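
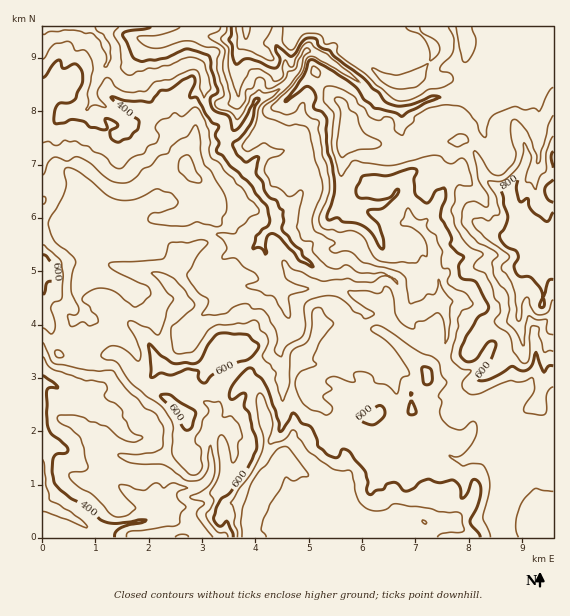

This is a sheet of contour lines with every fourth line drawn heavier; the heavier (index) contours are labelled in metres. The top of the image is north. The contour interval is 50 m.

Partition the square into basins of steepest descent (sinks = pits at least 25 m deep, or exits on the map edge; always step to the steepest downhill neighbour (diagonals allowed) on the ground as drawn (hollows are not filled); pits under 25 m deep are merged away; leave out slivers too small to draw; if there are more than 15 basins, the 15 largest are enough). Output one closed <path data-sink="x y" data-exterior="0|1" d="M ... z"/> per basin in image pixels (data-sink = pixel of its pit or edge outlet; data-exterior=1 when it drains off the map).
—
<path data-sink="43 27" data-exterior="1" d="M553 26l-511 1 0 289 8 9 1 19 8 10 20 7 14 0 10-6 13-2 10 8 8 15 9 6 4 0 4-5 8-12 10 4 34-4 7-6 4-10 7-7 23 5 1 12 4 9 0 8-3 4 6 2 6 6 8 31 1 32 11 9-9 23-19 28-3 14 1 13 306-1z"/><path data-sink="43 504" data-exterior="1" d="M43 317l-1 220 205 1 3-27 19-28 9-23-11-9-1-32-8-31-6-6-6-2 3-4 0-8-4-9 0-11-24-6-7 7-4 10-7 6-20 1-6 3-8 0-10-4-8 12-4 5-4 0-9-6-8-15-10-8-13 2-10 6-14 0-20-7-8-10-1-19z"/>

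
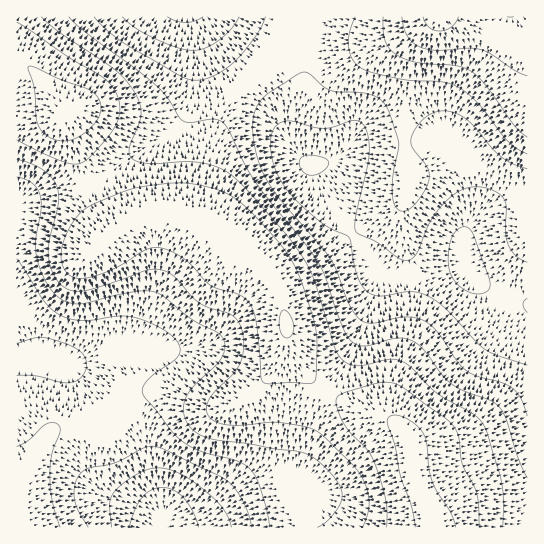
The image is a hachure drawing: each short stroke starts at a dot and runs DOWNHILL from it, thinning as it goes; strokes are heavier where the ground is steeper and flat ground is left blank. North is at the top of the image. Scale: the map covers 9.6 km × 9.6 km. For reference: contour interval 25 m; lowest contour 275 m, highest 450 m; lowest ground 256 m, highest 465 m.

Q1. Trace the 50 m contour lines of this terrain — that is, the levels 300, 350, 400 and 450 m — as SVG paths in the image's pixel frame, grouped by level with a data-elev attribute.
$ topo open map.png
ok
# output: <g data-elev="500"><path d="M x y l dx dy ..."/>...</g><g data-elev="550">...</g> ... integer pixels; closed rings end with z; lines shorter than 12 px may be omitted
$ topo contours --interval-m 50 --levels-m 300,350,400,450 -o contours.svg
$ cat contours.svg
<g data-elev="300"><path d="M112 527l-2-24 1-6 4-6 8-8 14-9 12-5 9-1 11 1 10 4 25 17 19 19 5 9 4 9"/><path d="M527 313l-4-8 1-4 3-3"/><path d="M471 293l-8-4-8-7-4-8-2-8 0-15 2-12 6-9 6-3 6 1 4 5 17 49 0 5-4 5-7 2z"/><path d="M307 175l-4-4-3-5-1-5 3-4 5-2 8 1 9 2 4 3 0 5-5 5-9 4z"/><path d="M203 17l-8 4-9 1-9-1-10-4"/></g><g data-elev="350"><path d="M60 527l-8-25-2-27 1-18 9-24-1-7-5-3-8 1-17 16-12 7"/><path d="M527 416l-6-17-7-9-10-7-27-7-11-6-9-9-19-28-12-11-9-4-11-1-36 6-7-1-5-4-9-15-13-33-6-12-49-58-17-25-6-14-4-16-1-15 0-13 5-12 7-9 32-21 6-3 7 2 13 12 7 4 35 3 13 5 6 5 4 7 10 31 0 8-5 26-1 18 3 13 3 3 4 2 7-1 6-6 8-11 5-10 1-8-1-6-15-20-2-8 2-8 6-10 7-6 8-4 13-2 15 5 11 9 18 22 10 9 12 8 14 5"/><path d="M17 259l28 43 7 8 9 5 10 4 12 2 35-5 15 1 24 9 17 12 6 9-1 8-5 6-18 12-9 8-5 8 1 6 29 36 13 12 18 9 35 9 13 9 5 8 4 11 7 21 3 17"/><path d="M265 17l-9 18-22 27-19 13-10 4-8 1-8-1-8-3-52-30-21-15-14-14"/></g><g data-elev="400"><path d="M503 527l0-28-2-20-14-46-8-14-8-6-34-20-26-25-9-7-13-2-32 7-8-2-7-5-8-13-18-61-8-19-17-25-33-39-24-25-9-6-10-5-25-4-43 1-8-1-6-3-3-4-1-6 10-26 2-10-2-11-6-12-8-11-11-10-54-36-19-16"/><path d="M17 159l14 5 12 6 9 8 5 9 1 16-8 35-2 15 4 17 8 13 10 7 13 1 30-8 33-13 15 0 13 7 18 20 9 7 9 4 17 5 7 4 5 6 4 10 1 13-2 12-7 13-25 27-4 9 2 8 6 6 12 4 15 0 38-3 27 5 13 6 34 32 11 17 4 12 1 11-2 10-4 12"/><path d="M383 17l2 22 3 8 6 6 9 5 11 4 41 4 16 5 15 15 29 41 12 10"/></g><g data-elev="450"><path d="M456 527l-5-14-14-22-5-10-3-14-2-24-3-9-6-7-8-7-9-4-8-1-5 3-1 5 8 23 6 31 11 30 3 20"/><path d="M284 337l3 1 3-1 4-8-3-11-6-8-4 3-2 8 1 9z"/><path d="M59 141l8 0 8-3 16-11 9-13 1-7-1-6-5-7-8-5-27-10-25-12-6-1-1 4 7 20 1 25 2 10 8 10z"/><path d="M423 17l6 10 10 4 7-1 5-3 8-10"/></g>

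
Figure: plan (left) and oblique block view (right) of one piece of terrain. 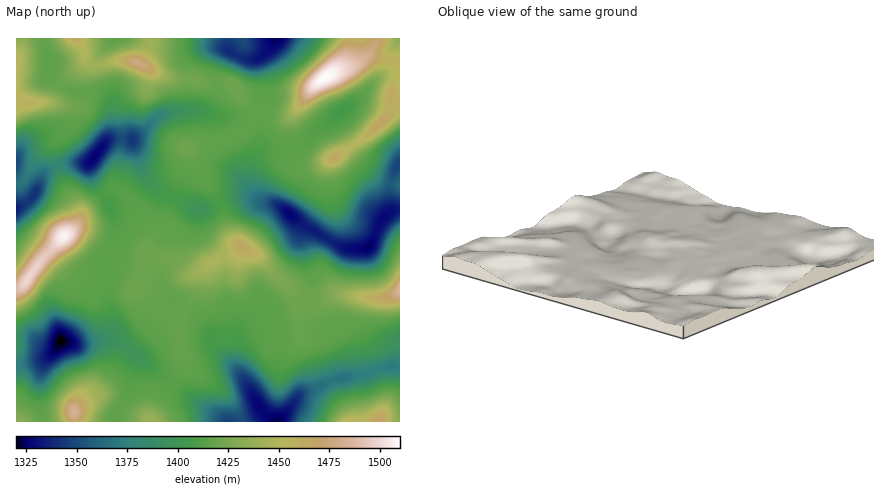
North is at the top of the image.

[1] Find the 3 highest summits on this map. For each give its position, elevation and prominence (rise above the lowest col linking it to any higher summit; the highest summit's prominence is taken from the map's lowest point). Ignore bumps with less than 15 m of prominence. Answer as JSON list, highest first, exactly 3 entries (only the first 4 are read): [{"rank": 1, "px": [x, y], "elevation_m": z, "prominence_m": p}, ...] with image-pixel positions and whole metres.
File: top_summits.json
[{"rank": 1, "px": [326, 78], "elevation_m": 1510, "prominence_m": 190}, {"rank": 2, "px": [64, 236], "elevation_m": 1508, "prominence_m": 100}, {"rank": 3, "px": [74, 412], "elevation_m": 1483, "prominence_m": 70}]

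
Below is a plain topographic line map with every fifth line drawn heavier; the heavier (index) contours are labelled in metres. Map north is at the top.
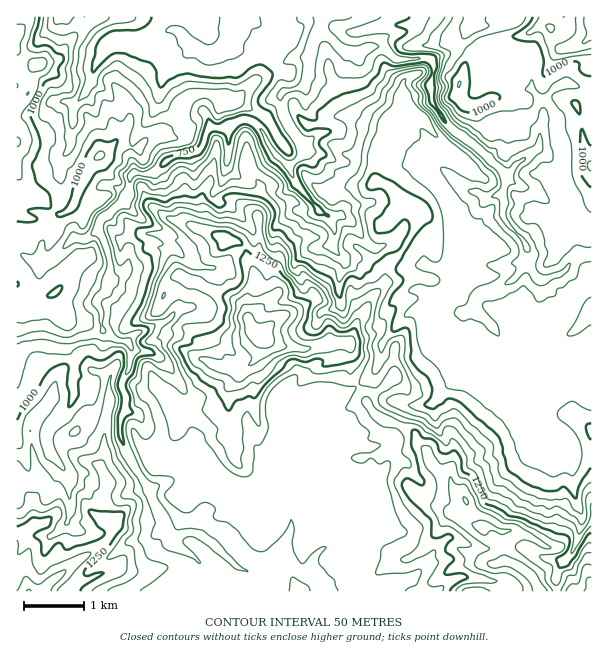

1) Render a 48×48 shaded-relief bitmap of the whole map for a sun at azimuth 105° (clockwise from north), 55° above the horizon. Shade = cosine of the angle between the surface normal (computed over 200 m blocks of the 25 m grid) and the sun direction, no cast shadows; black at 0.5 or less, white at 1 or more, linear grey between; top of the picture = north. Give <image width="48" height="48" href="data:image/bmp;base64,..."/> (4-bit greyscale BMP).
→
<image width="48" height="48" href="data:image/bmp;base64,Qk32BAAAAAAAAHYAAAAoAAAAMAAAADAAAAABAAQAAAAAAIAEAAATCwAAEwsAABAAAAAAAAAAAAAAABEREQAiIiIAMzMzAERERABVVVUAZmZmAHd3dwCIiIgAmZmZAKqqqgC7u7sAzMzMAN3d3QDu7u4A////AIedzNzMu7qZmaqYiaqYmqmHd0SKmGq1Jalp3LvNy7upmqqoiamZiKqoV4d4h5vGEbuGjNutyqqpmpmqiZiaqHirhmVom7zaAKuYd73My6mKqYmqmamJqHd5l2d3m7q9cLy4h3re26mamImrqZqpmZh1eXVpq6qromndhnje7JmpmZmaqZq6iZh2VmaamZiJl0aMlHm+64iqmZmqqZmqmZdmVXqpl3h5h3iJdIqr2mmqmaqpmamqmYVWdmvJmZh5cpmqdGrcyGiaqqqpiaqqmXNYdnvcmqmIYZmqhGnMuJiaqZu5maqpmXRnZ6vNuqqYc4qpVHvKaKqphq3KmqqZmpdUebzN26qpdXqnZnvJWaqoZ73KqpmYmZdVmazd3KqphmqniHzHeJqoaMzLqpmZmZdXmau8zKqpdmq2eXy2h3qoeLzLqqqpmIh4h5u7u6qZdjjKV3zXZWmoibvLqqmph5qYhou7qqmIiESslmrYRXmYebzbmqmYesu7poq6qqmImmV8t1nGN5mHaLztmqqoiczN2pqqqqqZmnZquGrEOJhWd6zeyaqauYvczKqpqqqZmodol3jWB4MleJvd2omr3Grcu6qqqqqpmXiIh3aZRiAniHi9yqqb7prcqqmqmaqqmYiZh4eHIxNmZVas3Kq877jtuqmamJqqqrqZu6dnQ0RWUyWt7YV43tm9uqmqmZmZqqqZvMdFZ2RnUAab7thlnty7uqqZmZmYiaqqzbdTBbp3UAapve6VXezLuqqYmqmYd6mbzcdUAJuYYzaLyb7HSe27u6upiKmIh7qJzdtUEEmaliWJypq2Vr3bq7u7p5p3iLqIrNyFMAealjWbuommVYzLq7qry5mYZ7uXityHUiaHl1eq3ImXVWvLq7qrzJWbl6q6d7pnVnZmaam6zst1eXe7q7qqvbV6uqqsy5ZHZ3ZmabvLrMyFZ5mbu7qqu4aJmaqrvdY2ZTV4doneqqqVM4qazLqsqHmZmbuqvOxUIUZ4ZlbO3LqFJHmazLuslYmZiJq5m87SBURohVaczLaIZmeavLvMhHmZh7u5e83nNUVopmecyUaHV5mqu7u8pneIdty5aM3tlyRmuFirt1dmRqqqu6mt1ViYZd3KZZ3tzYRTqUq6t0VmNau7upq7p0aHQt3ccmzbztyieUvLu2RGRJu7qqu3fKZmU93dk1i7rLzraDvJvGRmNIq7q7tWmslmZtzNpWecqbveuEm7uIl1RHqqy7RpqspmeN28pmeLyXrcq7ispoeHU1mruxWrqruGie7st1aKymjKes7bh3Z3ZDW9kRi8uruGm77s21WLy2WJiK3tqHV3YxS9kEupu7qYmpzd7nSau4VndmjdzIaIZBGekCu5qqm6mIre7pSKq6iIiGarzZaqdDEqoBm5mperh5i9/sd5qqqqmIeLzJerhXh4UBaqqpZqquuK3uuaqaqqqoiJzbiqqVNYd4V6qZZXmu7Jney6u6qau5iYrNl3mpdlRalWdneIZs7qeby7zLqaq5iIrMqIeIiHVIqHdBSZVA=="/>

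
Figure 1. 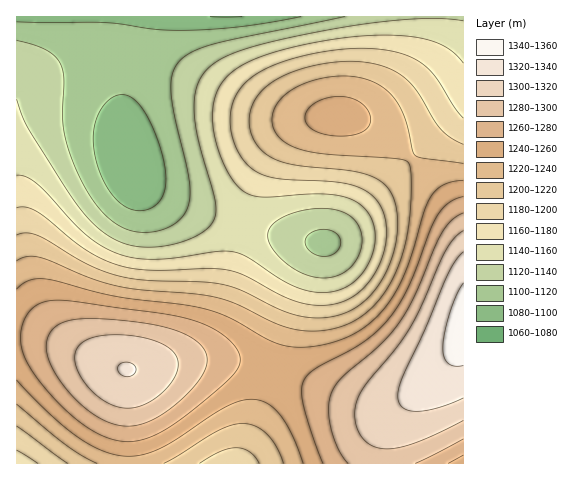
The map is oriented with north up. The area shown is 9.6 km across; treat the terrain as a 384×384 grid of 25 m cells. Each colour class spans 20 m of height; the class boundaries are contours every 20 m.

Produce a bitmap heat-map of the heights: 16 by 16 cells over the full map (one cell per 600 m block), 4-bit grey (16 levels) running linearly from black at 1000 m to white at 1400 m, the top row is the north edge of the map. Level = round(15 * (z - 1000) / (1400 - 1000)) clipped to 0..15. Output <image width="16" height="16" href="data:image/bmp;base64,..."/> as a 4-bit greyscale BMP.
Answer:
<image width="16" height="16" href="data:image/bmp;base64,Qk32AAAAAAAAAHYAAAAoAAAAEAAAABAAAAABAAQAAAAAAIAAAAATCwAAEwsAABAAAAAAAAAAAAAAABEREQAiIiIAMzMzAERERABVVVUAZmZmAHd3dwCIiIgAmZmZAKqqqgC7u7sAzMzMAN3d3QDu7u4A////AHiZmYiImru6iau6mImrvMuavMupmau8zKu8y7qpqrzNq7u7qpmZq82qqqmZh3eKvZmYiId2Zni8iHZmZmVVaKx3ZUVVVVVnm2ZURFZmZmiaZUM0Vnd3iIlVQzRWeJmYiFVERFeImZiHVUREVniJiHdURERVZnd3dkRERERFVWZm"/>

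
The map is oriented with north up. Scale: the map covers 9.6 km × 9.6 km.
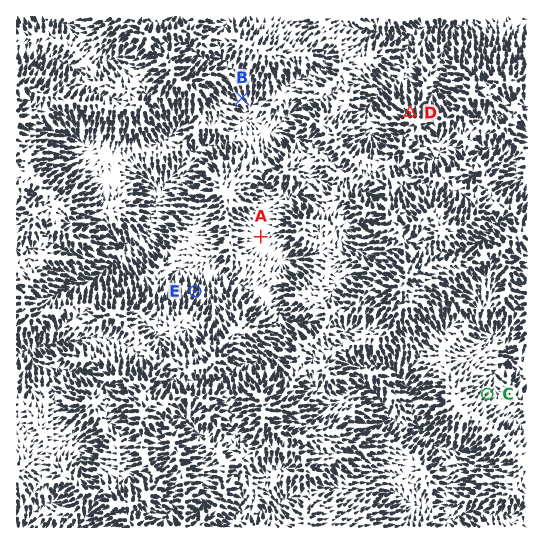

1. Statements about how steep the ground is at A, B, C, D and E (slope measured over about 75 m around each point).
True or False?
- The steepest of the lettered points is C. False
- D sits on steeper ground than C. True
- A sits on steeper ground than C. False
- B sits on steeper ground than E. False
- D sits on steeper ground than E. True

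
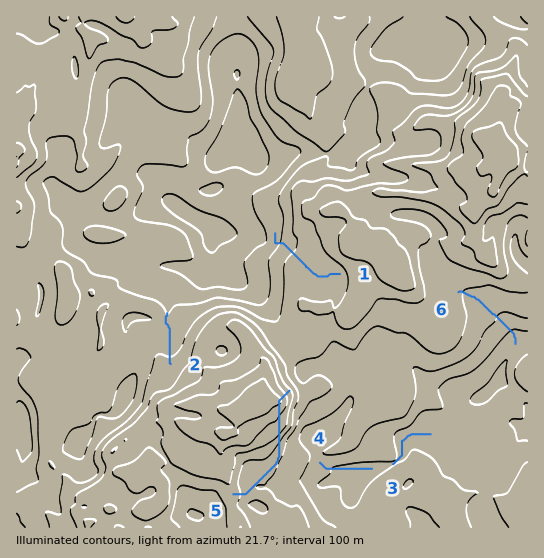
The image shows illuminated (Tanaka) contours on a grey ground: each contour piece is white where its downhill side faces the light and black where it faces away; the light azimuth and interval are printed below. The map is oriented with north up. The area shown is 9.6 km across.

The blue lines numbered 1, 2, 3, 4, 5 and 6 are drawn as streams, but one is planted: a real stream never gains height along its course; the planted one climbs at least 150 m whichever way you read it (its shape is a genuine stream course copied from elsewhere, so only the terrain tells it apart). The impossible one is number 5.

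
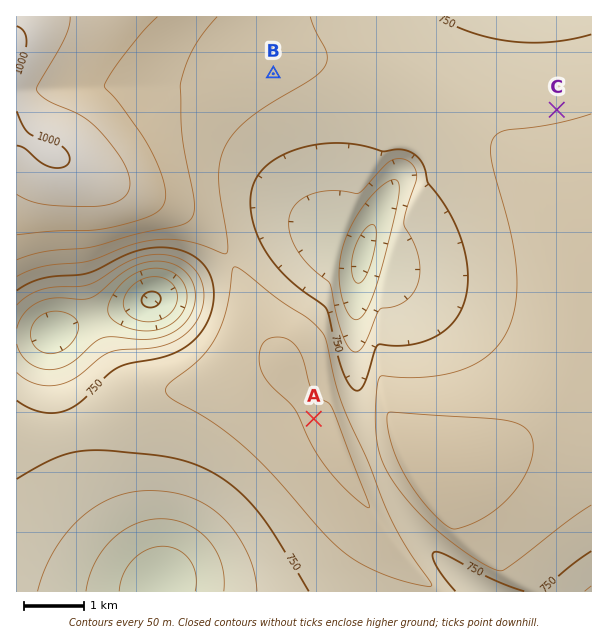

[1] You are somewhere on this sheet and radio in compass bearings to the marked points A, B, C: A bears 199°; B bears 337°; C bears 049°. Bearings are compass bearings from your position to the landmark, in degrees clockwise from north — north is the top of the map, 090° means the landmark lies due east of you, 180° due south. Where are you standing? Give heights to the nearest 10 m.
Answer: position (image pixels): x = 361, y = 280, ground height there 600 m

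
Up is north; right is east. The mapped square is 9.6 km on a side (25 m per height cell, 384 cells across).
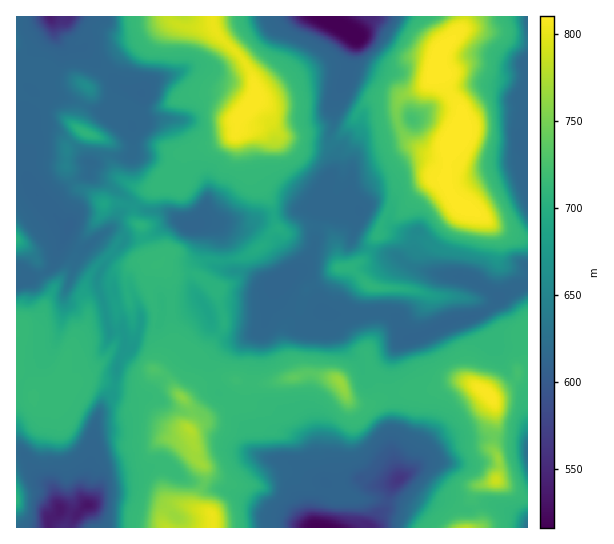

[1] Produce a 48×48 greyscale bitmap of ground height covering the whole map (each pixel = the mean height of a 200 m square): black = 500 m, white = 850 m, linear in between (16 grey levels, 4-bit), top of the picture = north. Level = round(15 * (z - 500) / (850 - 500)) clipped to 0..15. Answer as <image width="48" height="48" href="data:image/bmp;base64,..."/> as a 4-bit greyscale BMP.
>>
<image width="48" height="48" href="data:image/bmp;base64,Qk32BAAAAAAAAHYAAAAoAAAAMAAAADAAAAABAAQAAAAAAIAEAAATCwAAEwsAABAAAAAAAAAAAAAAABEREQAiIiIAMzMzAERERABVVVUAZmZmAHd3dwCIiIgAmZmZAKqqqgC7u7sAzMzMAN3d3QDu7u4A////AFUiIjRXmbzMzdyZZVQhESIiNWiZq7upl2UyIiNGmau8zduYZVQzMzRERFeJmZmZmIVCIiJGmau8zLqZdVVUVVVURFZ5mZmZmXVDQzNGiau7qqmZl1VVVVVEQ0Vomaq7qWVEVERWmZqpqqmZl1VVVVVEMzRXiarMqVVVVVVXmZmZq6mZdlVVVVVUQzRVaJm7qFVVVVVXmZmau6mYZVVVVVVVRERVaJmrl1Z3dlVomaqry6mYd2ZlVVZVRFVVeZq6l2iZl1Vomau7y6mZmZiHZnh1VVVWiZqql4mZmWVomaq8y6mZmZmYiJmXVVZ4mZq6mJmZmYVomZqruqmZmZmZmZmZh4iZmavLmZmZmZd4mZmrupmZmZmZmaqZmZmZmbzcqZmZmZh4mZmrqZmZmZmZmrqZmZmZms3cqZmZmZmImZmqmZmZmaqqq7qZmZmZq93LqZmZmZmHmaqZmZmZmZqqq6mZmZmZq7uqmZmZmZmHiZmZmZmZmZmZmZmZiImZmZmZmZmZmZmIeJmZmZmId4mYiImZdmeImZmZmZmZmZmIeJmZmZh2VWZmVWeIdVVWeZmZmZmZmZl3iJmZmYh2VVVVVVVnZVVVVniZmZmZiZh4iJmZmIl2VVVVVVVVVVVVVVV4mZmYiJh4iJmZiIiGVVVVVVVVVVZmZVVWeXeIeIh4iJmZiJmGVVVVVVZnZnd3d2ZVVlVoZ4eImZmZiZmGVVVVVWeJmIh2ZlVVVVVWZneImZmZmYiHVVVVV4iYh3ZlVVVmVVVVVWd4mZmZmIh3dlVVaJmIdmZlVWZ3ZWZVVVZ3mZmZiIiIiHZVV3iIdmZnd3eIdoZVVVVneJmYd2Z4iIdlVmZ4d3d3iImZmHVVVVVneIh2VVVneIh1VlVomHd4mqu6mWVVVVdmiYdlVVVmeIdlVVVXmIeJvN3bmFVVVVd3eHdlVVVneIZVVVVWiZma3d3allVVVWeHd4iIdVZ4iYZVVVVViZms3d25hVVVVmd3eJmZl2iJmYdlVVVWiZrN3dypdVVVVlZniJmZmImZmZh2VVVniZvd3duYZVVVZlVnZ4mZmZmZmZmHVVVnmZvd3cqXVVVVZlVVVXmZmZmqmZmYZVVomazd3dqXVVVVZmZmVXmZmZq7u7qZdmZ4mrzd3duXVVVVZ4h2VWiJmazdzMupdmd4mrvN3dyoVVVVaIdlVVZ3iazd3cuZdmeJmqq83d2nVVVVd2VVVVZniazd3duZZWiJmqqs3dynVVVVVVVVVVeJmavd3duZZVeJm6q83duXVVVVVWZVVVaZmZrN3cuZZVWJm7zN3cqXVVVVVnZVVVV5mZq93cqZZVV5mrzd3bmYZVVVVmVVVVVomZq93KmYZVVomazd3bqYdVVVVVVVZ3iImZrNypmXZVVXmazd3bqYZVVVVVVWeZmZmazcqZh2VUNFeavd3bqZdlVUVVVXmZqqu83Kl2ZVVCETWJvN3cupl1VDRFVXmavMzdyphVVEIRESRpq83dypl1UyI1VWmbzMzdypZVQxEREiNXmazduplg=="/>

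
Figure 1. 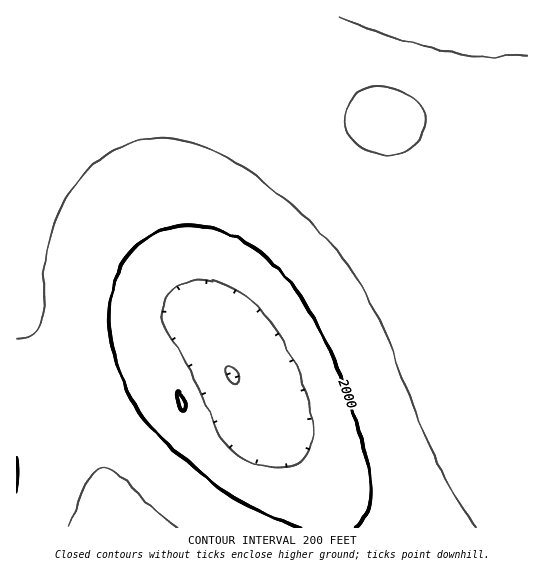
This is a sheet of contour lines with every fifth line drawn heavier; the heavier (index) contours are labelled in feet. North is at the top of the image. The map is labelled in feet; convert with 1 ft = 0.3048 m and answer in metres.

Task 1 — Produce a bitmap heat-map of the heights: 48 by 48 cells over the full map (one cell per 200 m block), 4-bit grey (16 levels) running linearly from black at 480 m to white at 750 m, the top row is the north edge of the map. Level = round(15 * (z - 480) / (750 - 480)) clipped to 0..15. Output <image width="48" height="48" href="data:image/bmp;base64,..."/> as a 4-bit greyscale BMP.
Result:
<image width="48" height="48" href="data:image/bmp;base64,Qk32BAAAAAAAAHYAAAAoAAAAMAAAADAAAAABAAQAAAAAAIAEAAATCwAAEwsAABAAAAAAAAAAAAAAABEREQAiIiIAMzMzAERERABVVVUAZmZmAHd3dwCIiIgAmZmZAKqqqgC7u7sAzMzMAN3d3QDu7u4A////AImaq7vLu7u6qpmYiHd3d3d3iImZqqu8zIiaq7u7u7uqqZmId3dmZnd3iJmaqru8zYiZqru7u6qqmYh3dmZmZmd3iJmaq7vM3XiZqru7uqqZmId2ZlVVVmZ3iJmqq7zM3XiZqru7qqmYiHZlVVVVVWZ3iJmqu7zM3XiJqqu6qpmId2ZVREREVWZ3iZqqu8zN3XiJqqqqqZiHd2VEMzNERWZ4iZqru8zN3YiZqqqqmYh3dlQzMzM0RWZ4iaqru8zN3YiZqqqqmId3dlMyIiM0RWd4maq7vMzM3YiZqqqpmHd3dkMiIiI0RWeImaq7vMzM3YmZqqqZh3Z3dTIRESI0VWeImqu7vMzM3ZmZqqmYh2Z3dTERESI0VmeJmqu7vMzMzZmaqqmYd2Z3ZCERESI0VniJqqu7zMzMzJmqqpmIdmZ3UxEBESM0VniZqru7zMzMzKqqqpmHdmZmQhABESNFZ3iZqru7zMzMzKqqqpmHZlZlMRAREiNFZ4iaq7u7zMzMzKqqqpiHZVVUIRERIjRVZ4maq7u7zMzMzLqqqZiHZVVDIRERIzRWeImqq7u8zMzMzLuqqZh3ZVQzIREiI0VmeJmqu7u8zMzMzLu6qZh3ZVQzIiIiNEVniJqqu7u8zMzMzLu6qZh3ZVQzIiIzRFZniZqru7vMzMzMzLu6qZh3ZVRDMzM0RWZ4iaqru7vMzMzMzLu6qZiHZlREMzREVWd4maq7u7zMzMzMzLu6qZiHdlVERERVZneJmqq7u8zMzMzMzLu6qpmHdmVVVVVWZ3iJmqu7u8zMzMzMzLu6qpmId2ZlVVZmd4iZqru7vMzMzMzMzLu6qpmIh3ZmZmZ3eImaq7u8zMzMzMzMzLu7qqmYiHd3d3d4iJmqu7vMzMzMzMzMzLu7qqmZiIh3d3iImZqru7zMzMzMzMzMzLu7qqqZmIiIiIiZmaq7u8zMzMzMzMzMzLu7uqqpmZmIiZmZqqu7vMzMzMzMzMzMzLu7uqqqmZmZmZmqqru7zMzd3d3czMzMzLu7u6qqqqmZmaqqq7u8zM3d3d3d3MzMzLu7u7qqqqqqqqqru7vMzd3d3d3d3MzMzLu7u7u6qqqqqqq7u7zM3d3u7u7d3czMzLu7u7u7uqqqq7u7u8zM3d7u7u7t3czMzLu7u7u7u7u7u7u7vMzN3e7u/+7t3dzMzLu7u7u7u7u7u7u7zMzN3e7v//7u3dzMzLu7u7u7u7u7u7u7zMzd3e7///7u3dzMy7u7u7u7u7u7u7u8zMzd3e7v/+7t3czMy7u7u7u7u7u7u7u8zMzN3e7u7u7d3czMy7u7u7u7u7u7u7u8zMzN3d7u7u3dzMzLu7u7u7u7u7u7u7u8zMzM3d3d3d3MzMu7u7u7u7u7u7u7u7u8zMzMzd3d3MzMu7u7u7u7u7u7u7u7u7u7zMzMzMzMzLu7u6qqq7u7u7u7u7u7u7u7vMzMzMzLu7qqqqqqqru7u7u7u7u7u7u7u8zMy7u7qqqpmZmZqru7u7u7u7u7u7u7u7u7u7uqqZmZmZmZmQ=="/>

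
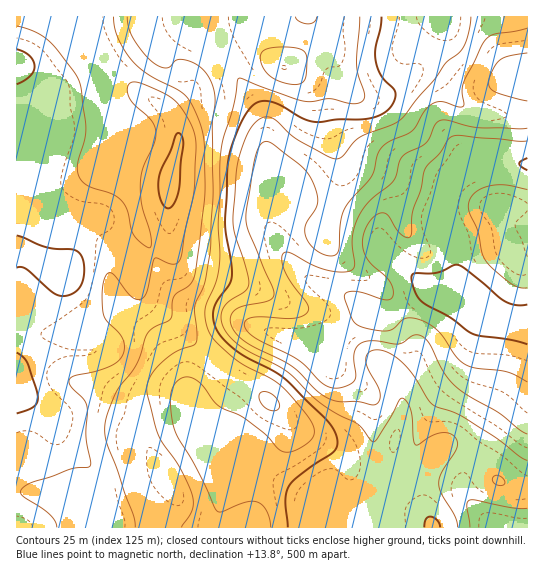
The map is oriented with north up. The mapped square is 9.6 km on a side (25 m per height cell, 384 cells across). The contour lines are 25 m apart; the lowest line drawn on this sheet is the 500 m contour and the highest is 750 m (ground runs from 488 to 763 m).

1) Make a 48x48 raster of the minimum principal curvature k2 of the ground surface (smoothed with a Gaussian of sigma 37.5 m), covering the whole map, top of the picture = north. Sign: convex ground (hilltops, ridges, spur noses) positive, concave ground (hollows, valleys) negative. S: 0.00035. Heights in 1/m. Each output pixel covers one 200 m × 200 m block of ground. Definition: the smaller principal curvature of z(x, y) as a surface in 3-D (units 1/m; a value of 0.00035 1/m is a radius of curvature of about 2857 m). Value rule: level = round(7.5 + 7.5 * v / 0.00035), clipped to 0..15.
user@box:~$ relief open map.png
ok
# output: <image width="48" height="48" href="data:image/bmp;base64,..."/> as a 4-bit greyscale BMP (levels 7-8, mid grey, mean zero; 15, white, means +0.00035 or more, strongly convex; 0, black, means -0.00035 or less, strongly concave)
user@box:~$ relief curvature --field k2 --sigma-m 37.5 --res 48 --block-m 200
<image width="48" height="48" href="data:image/bmp;base64,Qk32BAAAAAAAAHYAAAAoAAAAMAAAADAAAAABAAQAAAAAAIAEAAATCwAAEwsAABAAAAAAAAAAAAAAABEREQAiIiIAMzMzAERERABVVVUAZmZmAHd3dwCIiIgAmZmZAKqqqgC7u7sAzMzMAN3d3QDu7u4A////AJh3d3d4qAdERDaJmZc0d3d3cniayDFDIXZmZ2Z3hQJHhDWJmHYWd3d3c3iZlAATRVVWZmZ3cQSJlTVnd2UWd3d3ZWh2QAJoiGZmZmd3UBiYdDVmZlVAdzNHZlZUMTeZh3d3dniIEFqYUzZndlVlEnlFdkVVQ0iphnd3dniHAHmXQ0d3ZWd3U2lyZkV3ZEaIhWd3h3d0A3iFMnd3ZniHZFhxZ0OIdUZ4dWd4h3ZiFWZjNXd3VniIhlhgaVF5llZ4dWZ4h2ZSR2ZTN3dkVWiZh1dgaXFJqGeHZWZ4iHZTWHZEV1VVVWeIhkdxSIMmiXd2ZXZomYdUWHZEZWZleHd4dDdyJ4YlZ3ZmZoZniHdkR3ZEVndli6h3UTdhJodFZ2Zmd5dmdlZmRWZUVnd2eql2IDUgJXdGZ2Z3d5hlQ0RVVFVUVWd2ealzATIAVnVnZmd4h3ZURVVndVZkRndmeZdBASEXmGR3ZWd4h4ZmZ4iZllZkR5hmd1IQBgN82BWHZVd4iHd3d4ibpkZlRodVQQAAdwR7shiXZVd3iFVmZniahUV3VEQwAAAWdyI1MEqoVVZ3d2VVVVZ3VFaJdCAAAAIzNEIQAXqmVWZmVXd3ZVVlRXZ5hRAAAld3d2UUYTZkRWZUM3d3ZlZkR4ZmQhADVneHeIRmRDMzRWZUQ3Zmd2VTaIdTRUJFZ3d2ZkIiZlQ0VnVEVmVnmXUzeIU2iVRmZ3dTIRNomVNFZlQ1imZ4qpUkiXNZmVVmZ3QQAkVXlhJWZkRYm1d4mYQlmVOJh2Vmd0EBWIZFQAR3ZEaIiWd3iHU2iDWIh3VVZSAnqpYxAEiHU0iYh3d2Z2VWZjaHeHQ0UyNpqoUwA4h1Q1iIiHdmd2V2ZDZ3d3QjQ0VomHUwGIdSclZ3d2Z3dmeYUjd3d2MCRWZnh2VAGIY1RGZmZnd3d3mpQUiHd3QCRnd3ZmZRFnY0NYmYd3d3d3iXMVmIiIUCRnd2ZmZkFGdSNYqpiId3dmZlMmmZiJUSRmdmZnd2RHljNGiph4ZmZVVVQ3mYiIQSRmZmZ4mIZXhkQ0VmZWVnZVVnRGmHd3QjRVVVZ4mYh2VVRDESIndodlV3U1h3d2QzNERWZ3d3ZUNVQ1ZCEXdYh1R3czZ4mFRTIzVnd3ZVQ0Z3UwABIndYiFR3dTV6tyV0EUeId2VERXeGIBNEZ3dXiWRndERpkiZ0EViHdkNFZ2diA4l3iXdmeGR2RFVoUEh1IUVWZUaJiHZAOJh3eFdmZ1R0VniYAohkIkRWZXmYiYZCaHZ3d2VoiFRleYmSB5dTEmZ4ZYmHd3dTVkRVRHZomFRWeHYQWYUyJZiIVYh2Vnd1ZUNFd4dnhkVmZUAEmmMiWaqXVnZlVneHdmRGd5h3ZUZ2ZABHhzEleKqGVnZlVmeGZ3VEVpmHVGeHYQVmcxJXZ4dmZ4hlVmZlaIVFQ4h1RXd2QFdlE1V3ZURWd4d1VWZVeIQ1ZlVVV3d1EndRd0eHdlVWdnd2VVZomHRHiDNFd3dlBXYmdziId3eJmIiHZVZ5qXRXiA=="/>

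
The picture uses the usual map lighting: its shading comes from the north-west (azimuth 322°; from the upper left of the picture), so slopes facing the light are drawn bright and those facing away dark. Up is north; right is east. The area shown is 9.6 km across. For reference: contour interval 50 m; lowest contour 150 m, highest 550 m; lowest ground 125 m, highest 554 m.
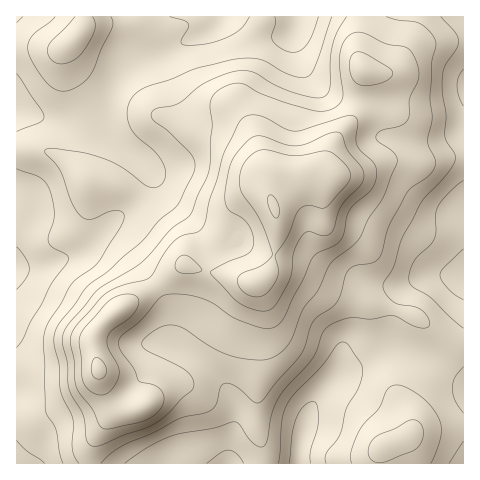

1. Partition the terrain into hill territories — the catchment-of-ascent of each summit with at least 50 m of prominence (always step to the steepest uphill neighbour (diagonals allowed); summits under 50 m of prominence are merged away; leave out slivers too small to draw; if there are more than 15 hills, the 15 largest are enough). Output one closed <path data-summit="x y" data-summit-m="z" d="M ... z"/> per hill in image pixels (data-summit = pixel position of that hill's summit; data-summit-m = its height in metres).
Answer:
<path data-summit="274 208" data-summit-m="554" d="M297 16l-76 0-15 16-47 22-27 8-6 5-10 14-7 18-3 19-3 2-46 2-36-10-5 0 0 155 25 0 30-11 10-4 23-19 6 1 10 7 42 53 6 15 1 21 5 13 29 19 18 20 12 20 2 7 0 15-7 24 1 16 70 0 2-22 4-19 5-13 9-14 21-22 43-22 19 0 29 8 33 19 0-282-38 10-34 2-23-8-35-6-11-5-14-15-9-16-6-21z"/><path data-summit="98 369" data-summit-m="512" d="M108 233l-9 2-14 13-14 8-30 11-25 2 0 194 212 1 2-23 5-17 0-15-7-17-25-30-29-19-5-13-1-21-6-15-34-45z"/><path data-summit="386 446" data-summit-m="316" d="M395 351l-12 1-40 20-19 18-14 20-5 13-4 19-1 22 164-1 0-82-33-21z"/><path data-summit="364 70" data-summit-m="428" d="M463 16l-165 0-4 22 6 21 5 11 22 22 10 4 32 5 23 8 34-2 27-6 11-5z"/><path data-summit="74 40" data-summit-m="330" d="M220 16l-203 0-1 95 41 11 46-2 3-2 9-35 12-18 10-6 28-7 41-20 11-10z"/>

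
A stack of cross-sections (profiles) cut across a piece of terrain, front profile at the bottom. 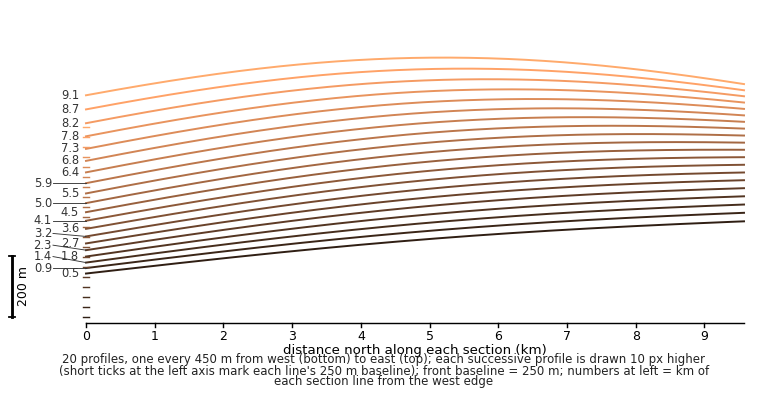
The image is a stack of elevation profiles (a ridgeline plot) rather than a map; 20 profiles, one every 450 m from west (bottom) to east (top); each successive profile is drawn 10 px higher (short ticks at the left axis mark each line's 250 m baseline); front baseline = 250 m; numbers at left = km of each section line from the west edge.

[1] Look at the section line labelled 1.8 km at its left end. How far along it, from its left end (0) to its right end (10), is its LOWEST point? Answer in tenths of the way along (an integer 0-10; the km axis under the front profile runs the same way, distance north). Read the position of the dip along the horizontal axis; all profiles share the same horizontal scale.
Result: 0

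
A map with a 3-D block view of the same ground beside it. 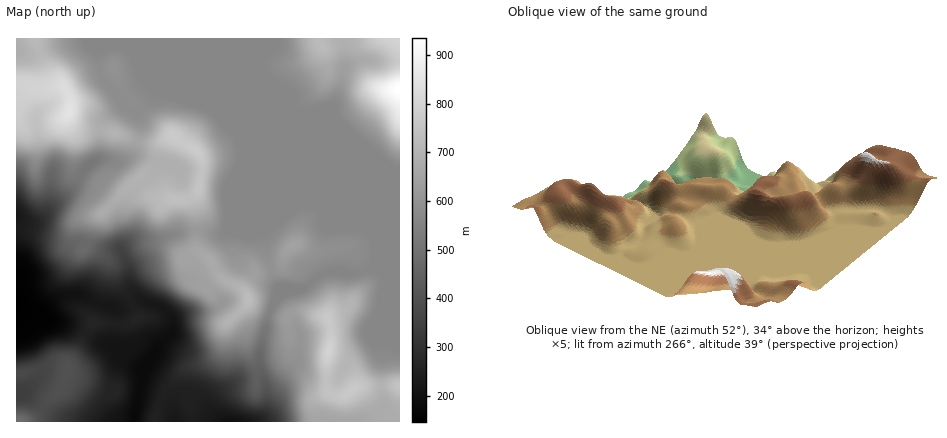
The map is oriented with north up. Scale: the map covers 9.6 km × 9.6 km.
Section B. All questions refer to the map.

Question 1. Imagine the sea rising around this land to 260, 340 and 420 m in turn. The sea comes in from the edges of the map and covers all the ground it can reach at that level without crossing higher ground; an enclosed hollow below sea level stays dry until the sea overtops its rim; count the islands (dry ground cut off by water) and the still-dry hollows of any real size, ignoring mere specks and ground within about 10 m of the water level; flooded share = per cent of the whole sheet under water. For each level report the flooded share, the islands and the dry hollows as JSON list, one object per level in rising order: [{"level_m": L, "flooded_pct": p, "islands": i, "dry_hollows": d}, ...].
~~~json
[{"level_m": 260, "flooded_pct": 14, "islands": 0, "dry_hollows": 0}, {"level_m": 340, "flooded_pct": 18, "islands": 0, "dry_hollows": 0}, {"level_m": 420, "flooded_pct": 24, "islands": 0, "dry_hollows": 0}]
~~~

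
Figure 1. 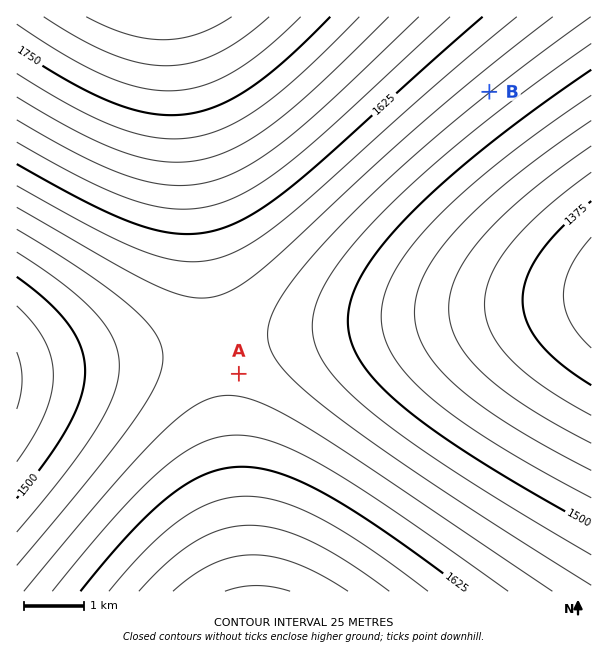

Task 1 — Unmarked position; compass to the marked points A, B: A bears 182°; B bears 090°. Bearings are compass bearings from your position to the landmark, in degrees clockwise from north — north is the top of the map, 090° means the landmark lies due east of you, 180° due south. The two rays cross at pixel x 249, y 92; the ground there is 1745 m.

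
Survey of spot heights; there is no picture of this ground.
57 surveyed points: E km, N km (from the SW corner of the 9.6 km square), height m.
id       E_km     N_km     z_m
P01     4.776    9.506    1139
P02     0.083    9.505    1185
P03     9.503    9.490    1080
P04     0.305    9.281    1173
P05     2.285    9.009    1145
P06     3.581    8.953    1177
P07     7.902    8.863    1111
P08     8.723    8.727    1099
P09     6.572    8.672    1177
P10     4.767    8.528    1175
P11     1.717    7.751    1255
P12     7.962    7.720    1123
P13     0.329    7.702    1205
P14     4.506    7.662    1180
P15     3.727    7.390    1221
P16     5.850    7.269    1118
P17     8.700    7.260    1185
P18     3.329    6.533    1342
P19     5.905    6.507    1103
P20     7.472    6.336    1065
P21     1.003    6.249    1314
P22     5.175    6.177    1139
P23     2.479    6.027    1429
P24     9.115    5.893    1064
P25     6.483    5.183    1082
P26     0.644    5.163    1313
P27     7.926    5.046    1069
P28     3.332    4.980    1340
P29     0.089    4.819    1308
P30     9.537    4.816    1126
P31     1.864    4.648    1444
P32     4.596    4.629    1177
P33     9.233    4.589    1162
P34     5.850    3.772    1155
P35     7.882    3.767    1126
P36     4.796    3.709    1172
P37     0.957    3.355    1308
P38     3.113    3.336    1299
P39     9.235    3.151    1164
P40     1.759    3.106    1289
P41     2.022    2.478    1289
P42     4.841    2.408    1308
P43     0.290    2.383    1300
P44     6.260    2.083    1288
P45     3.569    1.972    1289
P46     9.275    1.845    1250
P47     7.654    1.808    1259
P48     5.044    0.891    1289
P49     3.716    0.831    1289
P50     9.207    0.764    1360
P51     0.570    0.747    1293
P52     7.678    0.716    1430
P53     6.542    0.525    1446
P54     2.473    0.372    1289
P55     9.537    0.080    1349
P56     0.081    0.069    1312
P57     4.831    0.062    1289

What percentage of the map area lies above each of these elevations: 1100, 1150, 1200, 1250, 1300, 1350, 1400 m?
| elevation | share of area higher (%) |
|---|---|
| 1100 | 89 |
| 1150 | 74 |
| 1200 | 57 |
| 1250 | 47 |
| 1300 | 24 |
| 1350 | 13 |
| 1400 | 6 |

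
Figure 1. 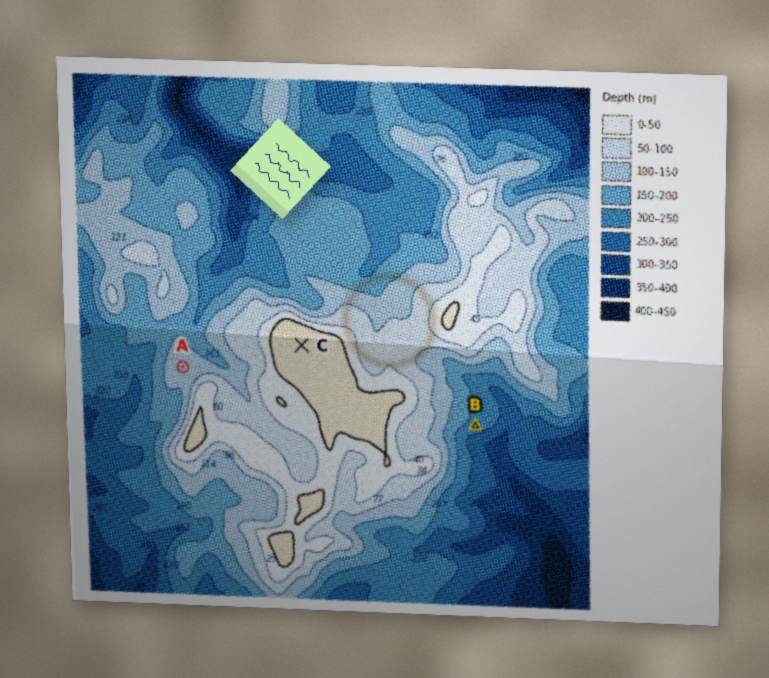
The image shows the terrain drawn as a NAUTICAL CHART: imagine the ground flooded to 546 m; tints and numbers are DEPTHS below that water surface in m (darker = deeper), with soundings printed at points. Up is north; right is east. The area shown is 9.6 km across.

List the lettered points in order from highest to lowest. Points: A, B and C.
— C A B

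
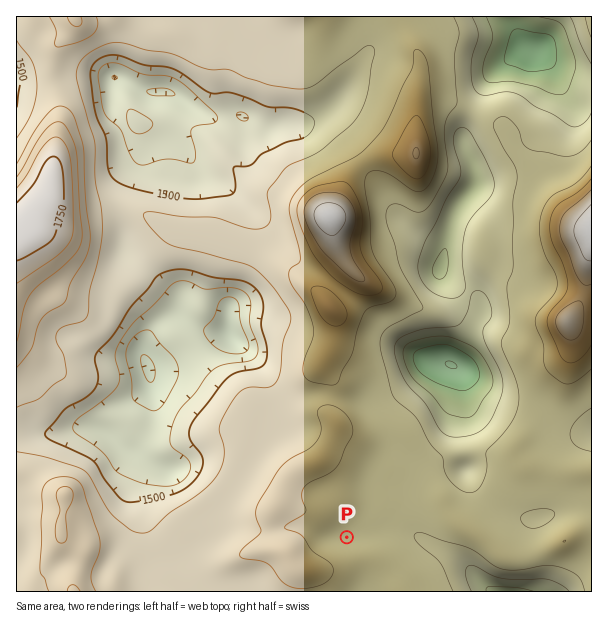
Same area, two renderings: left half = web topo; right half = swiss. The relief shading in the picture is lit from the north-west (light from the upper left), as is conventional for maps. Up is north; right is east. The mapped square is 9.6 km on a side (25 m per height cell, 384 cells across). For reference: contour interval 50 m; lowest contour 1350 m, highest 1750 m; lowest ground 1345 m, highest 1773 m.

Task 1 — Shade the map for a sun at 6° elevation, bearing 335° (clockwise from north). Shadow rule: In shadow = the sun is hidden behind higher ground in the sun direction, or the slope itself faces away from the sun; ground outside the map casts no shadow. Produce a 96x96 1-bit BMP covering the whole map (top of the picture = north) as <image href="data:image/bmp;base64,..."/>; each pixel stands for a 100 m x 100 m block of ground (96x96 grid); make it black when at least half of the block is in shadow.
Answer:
<image width="96" height="96" href="data:image/bmp;base64,Qk2+BAAAAAAAAD4AAAAoAAAAYAAAAGAAAAABAAEAAAAAAIAEAAATCwAAEwsAAAIAAAAAAAAA////AAAAAAAAAAAAAAfwAAAH//gAAAAAAAfwAAAP//AABAAAB4HgAAAf//AADgAAD8AAAAAf//AADgAAB8AAAAA///gBjgAAA8AAAAA8APwBhgAAAAAAAAA4ADwAAgAAAAAAAAAwABwAAAAAAAAAAAAAAAAAAAAAAAAAAAAAAAAAAAAAAAAAAAAAAAAAAAAAAAAAAAAAAAAAAAAAAAAAAAAAAAAAAAAAAAAAAAAAAAAAAAAAAAAAAAAAAAAAAAAAAAAAAAAAAAAAAAAAAAAAAAAAAAAAAAAAAAAAAAAAAAAAAAAAAABwAAAAAAAAAAAAAABwAAAAAAAAAAAAAAAwAAAAAAAAAAAgAAAAAABgAAAAAABwAAAAAAAAAAAAAAAAAAAAAAAAAAAAAQAAAAAAAAAAAAAAD4AAAAAAAAAAAAAD/4AAAAAAAAAAAAAH/4AAAAAAAAAAAAAP/4AAAAAAAAAAAAAH/8AAAAAAAAAAAAED//AAAAAAAAAAAAMD//wAAAAAAAAAAAcB//4AAAAAAAAAAA8Af/8AAAAAABwAAA8wB/8AAAAgAH/wAB/4B/+AAAAgAP/4AB/4D/+AAAAAAP/8AB/wP/+AAAAAAf/8AA/x//+AAAAAw//8AA/z//+AAAAAx//4AA////+AAAABx//4AA////+APAAD7//wAA////+AfAAD///wAA////+A/AAH///gAA/////h/AAP///AAAP//////gAP//8AAAH//////gAAf4AAAAH//7///wAAf4AAAAD//7///wAA/4AAAAD//5///4AB/wAAAAD//4f//4AD+AAAAAD//4H//wADwAAAAAH//4H//wAHAAAAAAH//4H//AAAAA4AAAH//4D/AAAAMB/AAAH//4A4AAAA+B/gAAB//4AAAAAB+B/gAAAf/wAAAAAD+A/gAAAP/wAAAAAD8A/gAAAB/wAAAAAH8A/gAAAA/gAAAAAH8B/gAAAA/gAAAAAD8B/gAAAA/gAAAAAB4B/gAAAA/AAAAAAAAB/gAAAA/AAAAAAAAD/wAAAA/AAAAAAAAH/wAAAA/AAAAAAAAf/wAAAA/AAAAAAAB//wAAAA/AAAAAAAD//wAAAA/AAAAAAAH//gAAAA+AAAAAAAHj+AAAAAewAAAAAAAB8AAAAAewAAAAAAAA8wAAAAMwAAAAAAAA/wAAAAAAAAAAAAAAfwAAAAAAAAAAAAAAPwAAAAAAAAAAAAAAPwAAAAAGAAAH4AAAPwAAAAAeAAD/8AAAHgAAAAA+AH//+AAADgAAAAB/B////AAAAAAAAAB//////wAAAAAAAAD//////4AAAAAAAAD////wA8AAAAAAAAD///+AAMAAAAAAAAH///4AAEAAAGAAAAP//8AAAAAAAPAAAA///wAAAAAAAfgAAA///gAAAAAAAfwAAB//+AAAAAAAAfwAAA/+AAAAAAAAAfwYAA/4AAAAAAAAAfx8AAf4AAAAAAAAAMD+AAf4AAAAAAAAAAH+AAOAAAAAEAAAAAP+AAAAAAAAOAAAAAf+A="/>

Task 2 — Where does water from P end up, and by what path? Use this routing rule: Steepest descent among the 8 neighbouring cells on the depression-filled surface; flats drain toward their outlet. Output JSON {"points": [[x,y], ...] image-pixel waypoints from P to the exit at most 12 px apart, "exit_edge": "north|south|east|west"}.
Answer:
{"points": [[347, 537], [359, 534], [371, 533], [383, 531], [395, 530], [407, 531], [419, 537], [431, 545], [443, 551], [455, 558], [467, 569], [479, 581], [489, 591]], "exit_edge": "south"}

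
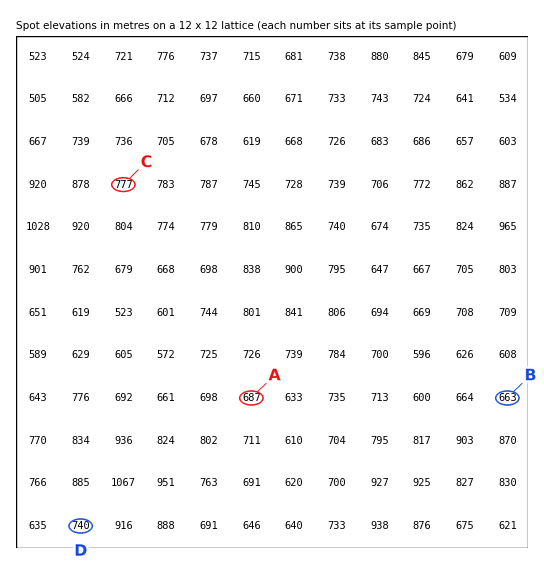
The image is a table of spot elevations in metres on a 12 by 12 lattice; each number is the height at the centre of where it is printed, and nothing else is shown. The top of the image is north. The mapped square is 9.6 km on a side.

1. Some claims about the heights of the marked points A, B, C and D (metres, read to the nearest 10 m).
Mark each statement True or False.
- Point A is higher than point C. False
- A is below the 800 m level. True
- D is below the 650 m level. False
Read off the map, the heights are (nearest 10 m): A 690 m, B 660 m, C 780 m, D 740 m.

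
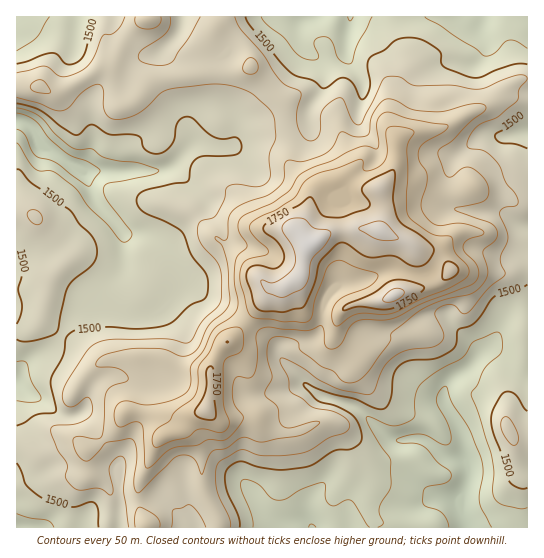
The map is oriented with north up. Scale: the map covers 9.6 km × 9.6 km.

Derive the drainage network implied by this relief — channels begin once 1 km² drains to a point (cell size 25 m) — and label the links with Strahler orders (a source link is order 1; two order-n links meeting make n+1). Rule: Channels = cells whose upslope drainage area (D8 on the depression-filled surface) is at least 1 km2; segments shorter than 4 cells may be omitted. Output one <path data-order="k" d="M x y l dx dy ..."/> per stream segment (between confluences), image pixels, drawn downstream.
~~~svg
<path data-order="1" d="M190 527l4 0"/><path data-order="3" d="M463 518l3 9"/><path data-order="1" d="M309 503l0 19 2 3 0 2"/><path data-order="1" d="M455 499l0 6 8 13"/><path data-order="1" d="M251 490l10 17 20 20 10 0 2-1 16 0 2 1"/><path data-order="1" d="M119 473l0 40-1 1 0 13"/><path data-order="3" d="M465 459l0 6 2 4 0 5 2 3-2 1-1 8-3 4 0 28"/><path data-order="2" d="M445 402l4 9 5 7 5 11 0 2 3 6 0 4 1 1 0 16 2 1"/><path data-order="1" d="M267 394l20-3 10-5 10 0"/><path data-order="2" d="M307 386l6 5 12 7 4 0 1 1 4 0 5 3 4 0 12 5 4 3 27 27 5 2 31 0 11 7 8 8 5 3 4 0 1 1 11 0 3 1"/><path data-order="1" d="M149 382l-14 0-1-1-4 0-7-3-20 0-2 1-11 11-1 8-2 1-1 7-3 4-4 4-2 1-4 0-2 2-5 0-7-3-17-15-5-1-10-5-9-10-1 0 0-1"/><path data-order="1" d="M19 371l-2 4 0 7"/><path data-order="1" d="M410 369l25 25 3 0 7 8"/><path data-order="2" d="M478 355l-7 8 0 2-6 6-7 3-12 11 0 2-1 2 0 13"/><path data-order="1" d="M494 339l-16 16"/><path data-order="1" d="M450 319l3 4 25 26 0 6"/><path data-order="1" d="M166 305l16-16 3-7 0-4"/><path data-order="1" d="M102 294l3-5 16-16 1-3 0-4 1-1 0-31-1-3"/><path data-order="2" d="M185 278l-6-11-5-6-1-4-20-20-3 0-1-2-23 0-4-4"/><path data-order="1" d="M374 277l-7 2-4 0-1 2-4 0-1 1-14 1-2 2-19 20 0 20-3 6-12 12-17 0-9 8 0 7 26 28"/><path data-order="1" d="M231 243l-1 0-5-5-2-7-10-12-3-5 0-5-3-7-33-33-7 0"/><path data-order="1" d="M527 241l0-15"/><path data-order="2" d="M122 231l-4-4-4-6-16-16-7-12 0-3-1-1 0-3-1-1-3-10-1 0-12-12"/><path data-order="1" d="M459 210l14 0 1 1 25 0 15 12 3 2 10 0 0 1"/><path data-order="1" d="M347 186l2-3 14-14 2 0 12-12 0-10-14-14-4-8 0-19 3-7 0-18-4-6-1-4-8-9 0-3-2-1 0-28 2-1 1-12"/><path data-order="2" d="M167 169l-2 0-2 1-36 0-1 1-40 0-5-5"/><path data-order="2" d="M81 166l-6-3-2 0"/><path data-order="3" d="M73 163l-2-1-6-1-12-10-3 0-19-18-1-4-7-7-2-1-4 0"/><path data-order="1" d="M91 150l-4 9-5 6 0 1-1 0"/><path data-order="1" d="M463 150l7-7 1 0 10-8 30 0 7-2 8 0 1-2"/><path data-order="2" d="M229 147l-16 0-2-1-5 0-1-1-12 0-23 22-1 0"/><path data-order="1" d="M235 141l-2 4-4 2"/><path data-order="1" d="M191 138l0 7-22 22"/><path data-order="1" d="M310 109l1-4 10-12 2-7 0-20-21-21-1-3 0-19 6-6 10 0"/><path data-order="1" d="M450 63l25 0 10-9 0-16-3-5 0-14 1-2 2 0"/><path data-order="1" d="M162 50l16-16 3-7 0-4 1-1 0-5"/>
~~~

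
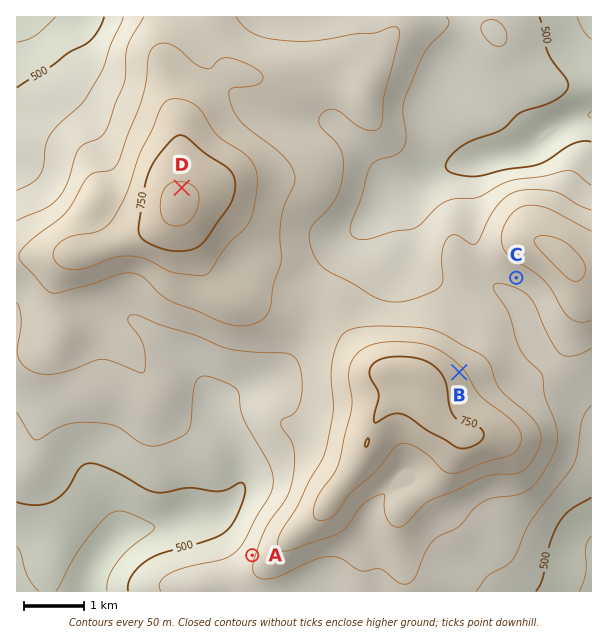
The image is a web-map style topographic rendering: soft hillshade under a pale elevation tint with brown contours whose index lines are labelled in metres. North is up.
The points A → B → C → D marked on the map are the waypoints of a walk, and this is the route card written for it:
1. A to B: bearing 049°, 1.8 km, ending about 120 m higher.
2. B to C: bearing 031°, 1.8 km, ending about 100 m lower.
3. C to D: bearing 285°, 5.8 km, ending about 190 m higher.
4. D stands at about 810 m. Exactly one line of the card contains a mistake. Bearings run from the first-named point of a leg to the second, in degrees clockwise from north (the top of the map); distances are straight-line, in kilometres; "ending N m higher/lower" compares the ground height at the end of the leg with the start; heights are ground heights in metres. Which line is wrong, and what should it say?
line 1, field distance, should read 4.6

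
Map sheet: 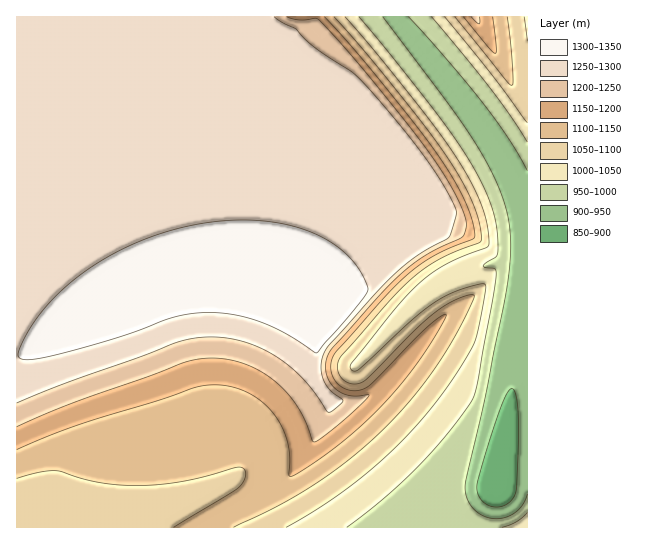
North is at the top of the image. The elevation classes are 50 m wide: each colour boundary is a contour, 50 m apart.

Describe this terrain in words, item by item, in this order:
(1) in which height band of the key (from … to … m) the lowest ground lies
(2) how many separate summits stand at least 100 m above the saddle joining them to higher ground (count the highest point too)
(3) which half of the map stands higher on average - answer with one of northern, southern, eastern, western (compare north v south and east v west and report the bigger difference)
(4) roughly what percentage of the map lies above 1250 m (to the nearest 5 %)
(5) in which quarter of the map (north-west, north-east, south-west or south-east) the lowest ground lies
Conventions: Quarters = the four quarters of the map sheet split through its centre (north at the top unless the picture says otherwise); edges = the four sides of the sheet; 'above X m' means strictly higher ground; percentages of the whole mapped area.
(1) The lowest ground lies in the 850–900 m band.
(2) Counting only tops that stand 100 m proud, the map has 2 summits.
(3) The western half stands higher on average than the eastern half.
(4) Roughly 50 % of the ground is higher than 1250 m.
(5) The lowest point lies in the south-east quarter of the map.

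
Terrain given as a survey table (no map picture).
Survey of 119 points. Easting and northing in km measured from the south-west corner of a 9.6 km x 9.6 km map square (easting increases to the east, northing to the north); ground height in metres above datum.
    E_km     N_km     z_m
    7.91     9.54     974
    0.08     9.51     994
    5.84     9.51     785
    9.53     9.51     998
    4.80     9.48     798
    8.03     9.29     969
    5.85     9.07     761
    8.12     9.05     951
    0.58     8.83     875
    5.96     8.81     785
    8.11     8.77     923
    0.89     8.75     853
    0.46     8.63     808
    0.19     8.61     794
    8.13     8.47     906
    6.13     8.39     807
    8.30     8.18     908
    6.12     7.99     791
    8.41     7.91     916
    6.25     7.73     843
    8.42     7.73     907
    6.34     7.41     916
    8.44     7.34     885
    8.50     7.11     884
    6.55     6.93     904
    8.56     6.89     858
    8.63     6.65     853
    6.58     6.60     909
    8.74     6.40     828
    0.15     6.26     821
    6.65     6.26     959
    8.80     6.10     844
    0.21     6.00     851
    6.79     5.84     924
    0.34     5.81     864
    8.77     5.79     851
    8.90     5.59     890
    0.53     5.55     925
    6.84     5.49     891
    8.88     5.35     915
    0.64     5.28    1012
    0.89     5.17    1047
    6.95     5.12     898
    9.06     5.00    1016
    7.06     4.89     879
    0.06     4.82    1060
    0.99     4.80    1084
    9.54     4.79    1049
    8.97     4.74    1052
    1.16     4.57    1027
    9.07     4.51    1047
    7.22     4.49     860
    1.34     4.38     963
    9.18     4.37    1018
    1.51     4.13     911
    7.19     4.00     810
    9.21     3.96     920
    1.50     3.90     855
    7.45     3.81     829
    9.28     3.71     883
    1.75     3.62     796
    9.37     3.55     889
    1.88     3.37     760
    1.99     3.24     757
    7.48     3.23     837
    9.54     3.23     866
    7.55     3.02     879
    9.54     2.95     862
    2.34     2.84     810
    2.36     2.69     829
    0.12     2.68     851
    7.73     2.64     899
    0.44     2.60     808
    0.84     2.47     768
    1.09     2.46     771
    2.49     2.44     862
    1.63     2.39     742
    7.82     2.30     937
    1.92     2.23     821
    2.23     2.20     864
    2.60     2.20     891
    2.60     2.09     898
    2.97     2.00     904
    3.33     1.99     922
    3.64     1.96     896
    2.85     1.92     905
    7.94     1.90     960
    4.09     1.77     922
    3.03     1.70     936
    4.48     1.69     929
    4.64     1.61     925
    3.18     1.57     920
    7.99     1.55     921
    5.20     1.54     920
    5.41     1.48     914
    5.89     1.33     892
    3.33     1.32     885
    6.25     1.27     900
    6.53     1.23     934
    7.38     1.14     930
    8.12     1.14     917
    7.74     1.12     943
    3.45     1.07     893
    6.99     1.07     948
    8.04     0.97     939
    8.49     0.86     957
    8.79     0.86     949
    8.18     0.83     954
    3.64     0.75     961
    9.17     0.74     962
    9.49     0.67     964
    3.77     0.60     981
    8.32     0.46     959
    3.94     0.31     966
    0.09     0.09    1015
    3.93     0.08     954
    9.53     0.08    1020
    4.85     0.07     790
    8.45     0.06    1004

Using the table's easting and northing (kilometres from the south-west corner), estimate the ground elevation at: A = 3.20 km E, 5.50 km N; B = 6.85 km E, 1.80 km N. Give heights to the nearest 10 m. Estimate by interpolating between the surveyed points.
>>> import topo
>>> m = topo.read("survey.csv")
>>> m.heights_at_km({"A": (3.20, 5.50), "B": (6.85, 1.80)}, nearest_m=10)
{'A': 920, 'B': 900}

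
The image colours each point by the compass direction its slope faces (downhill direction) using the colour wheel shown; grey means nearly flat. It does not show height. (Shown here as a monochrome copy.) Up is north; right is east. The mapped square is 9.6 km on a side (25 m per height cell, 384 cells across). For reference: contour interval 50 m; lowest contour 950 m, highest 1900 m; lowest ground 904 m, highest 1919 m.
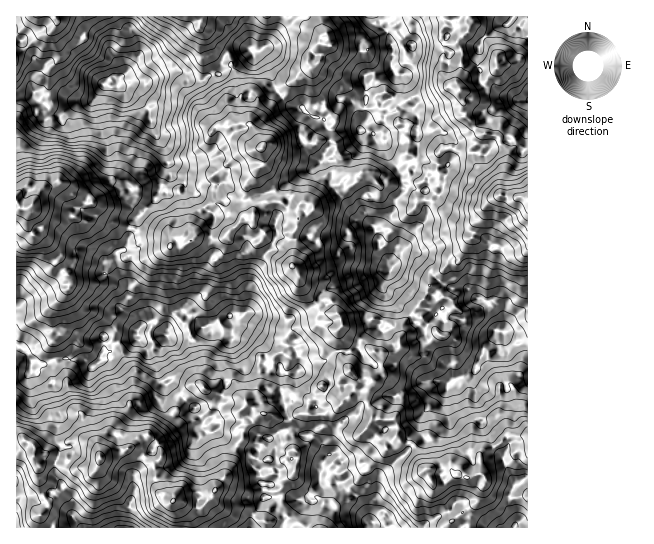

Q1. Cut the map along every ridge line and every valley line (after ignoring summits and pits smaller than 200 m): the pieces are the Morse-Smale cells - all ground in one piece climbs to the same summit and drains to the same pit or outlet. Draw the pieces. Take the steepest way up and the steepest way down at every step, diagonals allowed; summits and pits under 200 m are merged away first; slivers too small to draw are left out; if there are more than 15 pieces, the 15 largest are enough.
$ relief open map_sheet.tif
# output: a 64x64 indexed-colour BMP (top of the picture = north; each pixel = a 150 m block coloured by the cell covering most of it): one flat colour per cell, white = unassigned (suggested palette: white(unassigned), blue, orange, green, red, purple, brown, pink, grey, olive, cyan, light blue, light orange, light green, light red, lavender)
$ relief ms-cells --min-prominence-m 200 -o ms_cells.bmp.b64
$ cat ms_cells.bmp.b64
<image width="64" height="64" href="data:image/bmp;base64,Qk12CAAAAAAAAHYAAAAoAAAAQAAAAEAAAAABAAQAAAAAAAAIAAATCwAAEwsAABAAAAAAAAAA////ALR3HwAOf/8ALKAsACgn1gC9Z5QAS1aMAMJ34wB/f38AIr28AM++FwDox64AeLv/AIrfmACWmP8A1bDFAKqqqqqqqqqqqqqqAAAAAAAA7u7u7u7u67u7uwAAAAAAqqqqqqqqqqqqqqoAAAAAAADu7u7u7r7ru7u7AAAAAACqqqqqqqqqqqqqoAAAAAAAAA7u7u7uu7u7u7sAAAAAAKqqqqqqqqqqqqoAAAAAAAAADu7u7uu7u7u7sAAAAAAAqqqqqqqqqqqqMzMzMAAADu7u7u7uu7u7u7uwAAAAAACqqqqqqqqqqqozMzMwAAAO7u7u7uu7u7u7uwAAAAAAAKqqqqqqqqqqozMzMzMAAA7u7u7uu7u7u7uwAACQAAAAqqqqqjOqqqqjMzMzMzAA7u7u7u67u7u7u7mQmZkAAACqqqozM6qqqgAzMzMzMADu7g7u7ru7u7u7mZmZmQAAAKozMzMzMzqgADMzMzMwAO7uDu7ru7u7u7uZmZmQAAAAqjMzMzMzMzAAMzMzMzMADu7u7ru7u7sLuZmZmZAAAAAzMzMzMzMzMzMzMzMzMwAA7u67u7u7sAmZmZmZkAAAADMzMzMzMzMzMzMzMzMzAAAAC7u7u7sAAJmZmZmQAAmZMzMzMzMzMzMzMzMzMzMAAAC7u7u7uwAJmZmZmZkAmZkzMzMzMzMzMzMzMzIjMwAzM2YAC7u7AACZmZmZmZmZmTMzMzMzMzMzMzMzIiMzMzMzZmAAC7sAAJmZmZmZmZmZMzMzMzMzMzMzMzIiIjMzMzZmZmZguwAAmZmZmZmZmZkzMzMzMzMzMzMzIiIiMzMzNmZmZgC7AAmZmZmZmZmZmTMzMzMzMzMzMyIiIiIzMzM2ZmZmYAsJmZmZmZmZmZmZIjMzMzMzMzMzIiIiIjMzMzImZmZgAAmZmZmZAAmZmZkiMzMzMjMzMzIiIiIiMzMyIiZmZmAAAJmZmZkAAJmZmSIiIiIiIzMzMiIiIiIzMiIiJmZmYAAJmZmZkAAAmZmZIiIiIiIiMzMiIiIiIjMiIiImZmYAAHd3mZkAAAAJmZkiIiIiIiIiMiIiIiIiIiImZmZmZgB3d3d3cAAAAAmQACIiIiIiIiIiImIiIiIiImZmZmZmZ3d3d3dwAAAAAJAAIiIiIiIiIiImYiImYiJmZmZmZmZnd3d3dwAAAAAADwAiIiIiIiIiJmZmImZmZmZmZmZmZnd3d3d3AAAAAAAPACIiIiIiIiImZmZmZmZmZmZmZmYAd3d3d3cAAAAAAP//IiIiIiIiImZmZmZmZmZmZmZmZ3d3d3d3dEAAAAD///8iIiIiIiIiZmZmZmZmZmZmZmZ3d3d3d3dEQAAAD////yIiIiIiIiJmZmZmZmZmZmZmZnd3d3d3d0REAP//////IiIiIiIiImZmZmZmZmZmZmZnd3d3d3d0RET///////8iIiIiIiIiZmZmZmZmZmZmZmd3d3d3d3RESIj//////yIiIiIiIiJmZmZmZmZmZmZmZ3d3d3d3RESIiP//////IiIiIiIiImZmZmZmZmZmZmZXd3d3d3dESIiIj/////8iIiIiIiIiZmZmZmZmZmZmZVd3d3d3dERIiIiI/////yIiIiIiIiJmZmVVVVVmZmVVV3d3d3d0REiIiIiP////IiIiIiIiIlVVVVVVVVZmVVVXd3d3d3RERIiIiI////8iIiIiIiERFVVVVVVVVWZVVVd3d3d0RERESIiIiP///yIiIiIiERERVVVVVVVVVVVVVVd3d0RERERIiIiIj///ESIiIiIREREVVVVVVVVVVVVVd3d0REREREiIiIiP//8REiIhERERERFVVVVVVVVVd3d3d3RERERESIiIiIjwABERIhEREREREVVVVVVVVVV3d3d3RERERERIiIiIiAAAERERERERERERVVVVVVVVV3d3d3dEREREREiIiIiAAAAREREREREREREVVVVVVVVXd3d3d0REREREiIiIiAAAABERERERERERERVVVVVVVVd3d3d0REREREiIiIiAAAAAERERERERERERFVVVVVVVV3d3d0RERERERIiIiIAAAAAREREREREREREVVVVVVVVXd3d0REREREREiIiIgAAADREREREREREREVVVVVVVVXd3d3RERERERESIiIiIAADdEREREREREREVVVVVVVVVd3d3dERERERERIiIiIjd3d0RERERERERERVVVVVVVVV3d3d3REREREREiIiIjd3d3RERERERERERFVVVVVVVVVd3d3RERERERESIiIjd3d3dERHMwRERERFVVVVVVVVVVXd3RERERERERIiIiN3d3d0RHMzMwRERFVVVVVVVVVVVV0REREREREREiIiI3d3d3czMzMzMERFVVVVVVVVVVVVRREREREREREiIiI3d3d3dzMzMzMzMwVVVVVVVVVVVVRFERERERERESIiIDd3d3d3MzMzMzMzBERFVURFVVVVVERRERERERESIiIAN3d3d3czMzMzMzMwREREREREVVVURERRERERESIiIgADd3d3dzMzMzMzMzMEREREREREVUREREURERERIiIiAAN3d3d3MzMzMzMzMwRERERERERERERERREREREiIiIAA3d3d3czMzMzMzMzBERERERERERERERFEREREREiIiA3d3d3dzMzMzMzMzMERERERERERERERERREREREiIiAAN3d3d3MzMzMzMzMERERERERERERERERRERERESIiIAA3d3d0MzMzMzMzMwRERERERERERERERFERERESIiIiADd3d0A"/>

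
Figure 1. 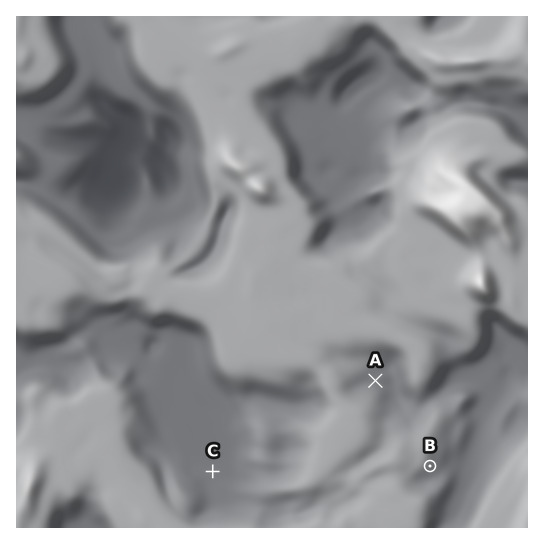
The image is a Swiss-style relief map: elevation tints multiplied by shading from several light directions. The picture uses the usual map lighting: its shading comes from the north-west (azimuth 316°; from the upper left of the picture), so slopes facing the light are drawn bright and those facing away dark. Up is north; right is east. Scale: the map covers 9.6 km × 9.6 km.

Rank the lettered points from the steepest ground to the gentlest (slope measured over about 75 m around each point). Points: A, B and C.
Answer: B A C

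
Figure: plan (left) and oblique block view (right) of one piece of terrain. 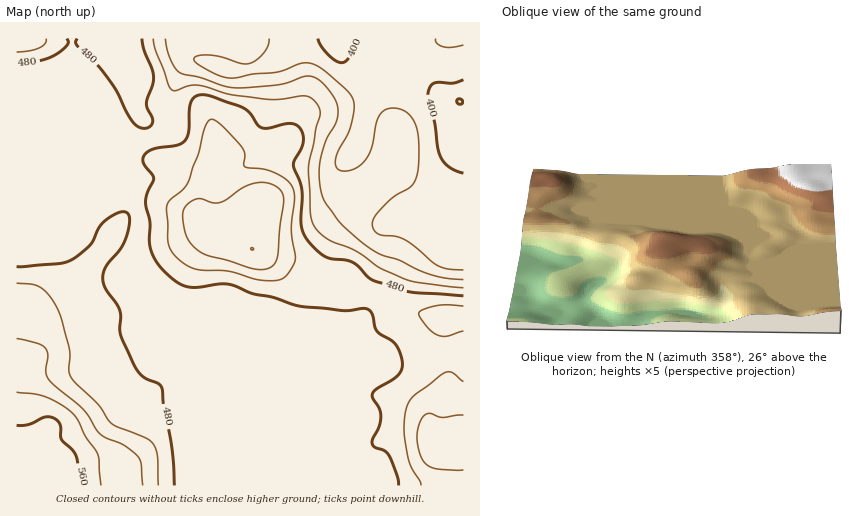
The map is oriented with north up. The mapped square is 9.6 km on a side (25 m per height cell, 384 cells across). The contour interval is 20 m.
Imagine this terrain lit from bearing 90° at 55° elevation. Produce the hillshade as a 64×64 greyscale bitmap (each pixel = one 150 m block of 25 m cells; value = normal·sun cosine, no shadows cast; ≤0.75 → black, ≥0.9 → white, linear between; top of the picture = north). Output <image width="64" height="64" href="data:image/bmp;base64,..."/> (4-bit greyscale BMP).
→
<image width="64" height="64" href="data:image/bmp;base64,Qk12CAAAAAAAAHYAAAAoAAAAQAAAAEAAAAABAAQAAAAAAAAIAAATCwAAEwsAABAAAAAAAAAAAAAAABEREQAiIiIAMzMzAERERABVVVUAZmZmAHd3dwCIiIgAmZmZAKqqqgC7u7sAzMzMAN3d3QDu7u4A////AHd3d3eJqph4iaqql3d3d3d3d3d3d3d3d3d3d2RFZmZmd3d3d4mpmIiJqqqXd3d3d3d3d3d3d3d3d3d2VERWZmd3d3d4iamYiImqqpd3d3d3d3d3d3d3d3d3d3ZUNFZnd3d3d3iJmZiIiZq6l3d3d3d3d3d3d3d3d3d3dkMzRXd3eId3eImZmIiJmqqXd3d3d3d3d3d3d3d3d3dlQzNFeIiIiHd4mZmYiIiZqod3d3d3d3d3d3d3d3d3d2VDI0Z4iHiId4iaqZiIiImZh3d3d3d3d3d3d3d3d3dmZUMjVneId3d4iaqqmIiIiJmHd3d3d3d3d3d3d3d3d3ZlQzRWd3d3d3iJq7qZiId4mId3d3d3d3d3d3d3d3d3dmVDNGd2d3ZmeJqrupmId3iId3d3d3d3d3d3d3d3d3d2ZUM0Z3dnZmZ4mqqqmYh3d4h3d3d3d3d3d3d3d3d3d3ZlREVnd3d2Z4iaqpmIiId3iHd3d3d3d3d3d3d3d3d3dmVURWd3d3d3iZqZmIiIh3eHd3d3d3d3d3d3d3d3d3dmZlVVZniId3iZmZmId4iId3d3d3d3d3d3d3d3d3d3d2ZmZVVWd4h4iJmZmId3iIh3d3d3d3d3d3d3d3d3d3d3d2ZmZlVniIiJmZmId3eIiHd3d3d3d3d3d3d3d3d3d3d3dmZmZWd4iJmZmYh3d4iId3d3d3d3d3d3d3d3d3d3d3d3ZmZmZ3eIiZmZmHd3iYd3d3d3d3d3d3d3d3d3d3d3d3dmZmZnd3iImZmYd3iIh3d3d3d3d3d3d3d3d3d3d3d3d2VmZmd3d4iJmZh3eIiHd3d3d3d3d3d3d3d3d3d3d3d3ZWZmZ3d3d4mZmHd4iHd3d3d3d3d3d3d3d3d3d3d3d3ZmZmZ3d3d3iZmHd4iId3d3d3d3d3d3d3d3d3d3d3d3ZmZmZmd3d3eJmYd3iId3d3d3d3d3d3d3d3d3d3d3d2ZmZmZmZ3h3d4mZh3d4iHd3d3d3d3d3d3d3d3d3d3d3ZmZmZmZnd3d3iZmHd3iId3d3d3d3d3d3d3d3d3d3d3dmVWZmZmd3d3iZmXd3eId3d3d3d3d3d3d3d3d3d3d3d2ZVZndmZ3d3iJmYd3eIh3d3d3d3d3d3d3d2Z3d3d3d3ZmZ3d3d3d3eImYd3eIh3d3d3d3d3d3d2ZmZ3d3d3d3d2Z3h3d3d3d4iYh2eIh3d3d3d2d3d3dmZmZ3h3d3d3d3d4iId3d3d3eIh2Z4iHd3d3dmZnd3dlVWZ4iHd3d3iIiIiYiIiHd3d3d3ZniId3d3dmVWZ3dmVVZ4mYh3d3eJmZmIiIiId3d3d3dmd4iHd3dmVVVmZmVVV4mpmIiId4mamYiImZiHd3d3d2ZneId3d2VEVVZmZVVnmqqYiZh3iaqYiIiZmId3d3d3dmZ3eHd2VERVVmZmVniaqpmZmIiJqZh3iJmYh3d3d3d3Zmd4h3ZURFVmZmZmeJqqqqmYiJmZh3eImYh3d3d3d3d2ZniHdlQ0RWZnZmZ3iqu7qpmImZmHd4iIh3d3d3d3d3Zmd4h2VDNFZnd2ZneJq7u6mYiZmYd4iIh3d3d3d3d3d2ZniHZUM0Vmd3dmd4mrzLqZiJmYiIiIh3d3d3d3d3d3dmd3dlQzRWd3dmZ3iavMypiIiIiIiIh3d3d3d3d3d3d3d3d2VERFZ3dmZneJq83LmIiIiIiIh3d3d3d3d3d3d3d3d2VUREVnd2VWZ4mrzduoiIiIiIiHeIh3d3d3d3d3d3d3ZlVVRWeHZVVniJvN3Kh3eId4iIiIiId3d3d3d3d3d3d2ZmVEV4dlVWZ4ms3cqXd3d3eIiIiIiHd3d3d3d3d3d3ZmZURWeHZlZniavMy5h3d3d3iIiIiId3d3d3d3d3d3dmZmVFZ4h3ZneJmrvLmHdmZnd4iZiIh3d3d3d3d3d3dmZmZVVmeIh3eIiZq7uph2ZmZ3iZmYiHd3d3d3d3d3d2ZmZmVVVoiIiIiImru6mHZlZneJmZmHd3d3d3d3d3d3ZmZmZVRWiZmIh3iavLqph2VWZ4mamYd3d3d3d3d3d3d3d3ZlREaJmYh3d4q8uqmHZVVniaqZh3d3d3d3d3d3d3d3d2QzVomZh3Zniry6qZhlVWeJqpl3d3d3d3d3d3d3d4iHVDRXiZmHdmeJu6qqmHVVZ4mqmHd3d3d3d3d3d3Z3iIdUNGeIiIh3Z3mqqqqpdVVniaqYd3d3d3d3d3d3ZneIh1RFZ4iIiId3eJmaqql2VWeJmZh3d3d3d3d3d3ZmeIiHVEVoiIiIh3d3iZqqqYZmZ4mZh3d3d3d3d3d3dmd4mYdURXiIiIiHd3eImqqph2Z3iJiHd3d3d3d3d3d2Z3iZh1RWiIiHd3d2Z3iaqpmHd3d4iHd3d3d3d3d3d2ZmeZqXZWeJiHdmZmZmeJqqmId4d3eId3d3d3d3d3d2ZWZ5qqh2eJmHdmZmZlZ4mqmHd4iHd3d3d3d3d3d3d3ZWZnmruYeImYd2ZmZlVXiamHd3iHd3d3d3d3d3d3d3ZWZnibu6mIiHd3d3d2ZWeJmYZneId3d2Z3d3d3d3d3ZWZneKu7qZh3d3Z3iIdmZ4mYdmZ4iHd2Zmd3d4iId3ZWZ3d5q7uph3dmZniJiHZ3iId2ZneId2ZmZ3d4iZmHZVZ3d4m7uph3dmZmeJmYh3eId3ZlZ4h2ZmZnd3iJmphlVnd3ibu6mHdmZ3d4mZmId4h3d2VneHZlZmd3"/>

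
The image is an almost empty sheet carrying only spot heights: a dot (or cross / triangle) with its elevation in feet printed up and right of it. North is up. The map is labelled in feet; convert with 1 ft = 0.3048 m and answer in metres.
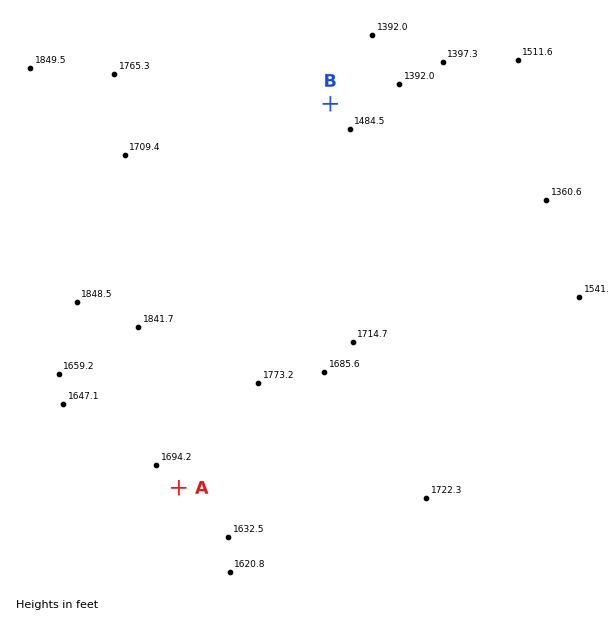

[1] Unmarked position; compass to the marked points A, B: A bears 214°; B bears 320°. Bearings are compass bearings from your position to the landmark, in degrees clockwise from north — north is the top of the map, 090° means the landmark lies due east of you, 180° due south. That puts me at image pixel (390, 175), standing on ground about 470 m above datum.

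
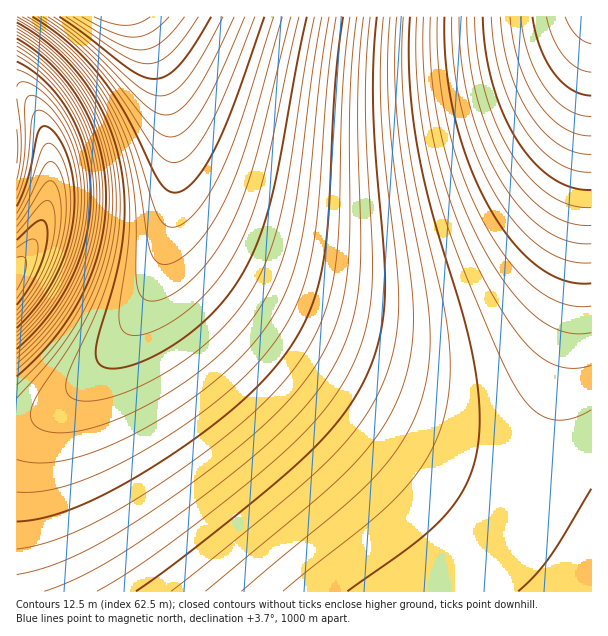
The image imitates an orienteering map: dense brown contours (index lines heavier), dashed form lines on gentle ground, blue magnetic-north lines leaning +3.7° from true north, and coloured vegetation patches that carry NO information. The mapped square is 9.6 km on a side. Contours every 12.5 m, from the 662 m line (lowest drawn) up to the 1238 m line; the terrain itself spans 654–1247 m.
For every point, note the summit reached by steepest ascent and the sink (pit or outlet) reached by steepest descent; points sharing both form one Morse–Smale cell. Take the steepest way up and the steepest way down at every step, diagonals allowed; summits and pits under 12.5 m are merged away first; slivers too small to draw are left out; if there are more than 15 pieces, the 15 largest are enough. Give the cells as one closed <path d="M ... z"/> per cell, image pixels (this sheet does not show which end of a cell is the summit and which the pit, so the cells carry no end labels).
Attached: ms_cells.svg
<path d="M591 16l-453 1 19 46 15 65 3 63-6 45-9 31-10 26-16 27-20 30-54 53-30 18-14 2 1 169 575-1z"/><path d="M137 16l-121 1 0 76 11 4 7 8 10 24 6 29 0 30-4 24-15 36-15 19 1 155 13-1 24-13 15-12 37-37 16-21 23-36 18-44 11-49 0-69-12-62-12-36z"/><path d="M21 94l-5 1 1 171 14-18 7-15 8-21 4-24 0-30-6-29-10-24-7-8z"/>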